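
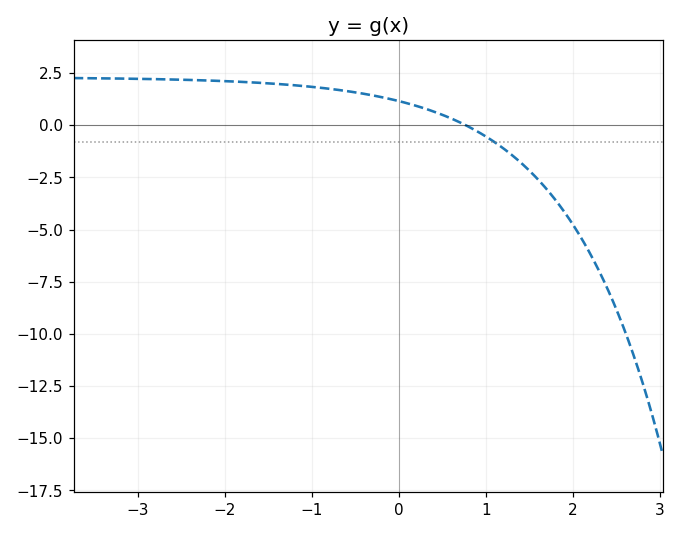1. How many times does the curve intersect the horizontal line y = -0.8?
1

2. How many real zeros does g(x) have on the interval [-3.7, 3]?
1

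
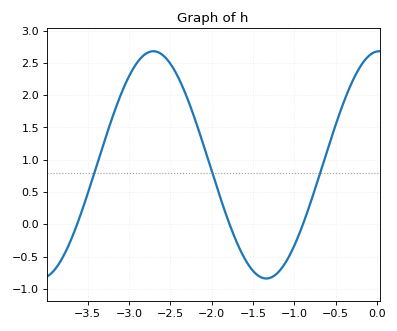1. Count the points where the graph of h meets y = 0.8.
3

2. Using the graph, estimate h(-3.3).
1.3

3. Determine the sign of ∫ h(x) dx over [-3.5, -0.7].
positive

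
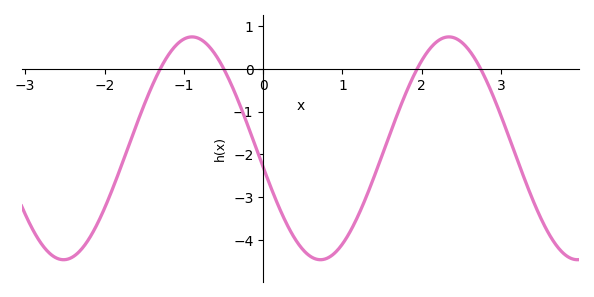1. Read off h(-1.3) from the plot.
-0.008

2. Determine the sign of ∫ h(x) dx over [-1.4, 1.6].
negative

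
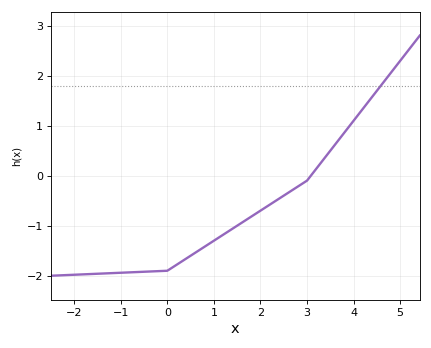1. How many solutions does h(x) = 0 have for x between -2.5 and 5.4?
1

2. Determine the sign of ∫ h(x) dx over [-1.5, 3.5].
negative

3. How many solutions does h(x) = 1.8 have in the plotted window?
1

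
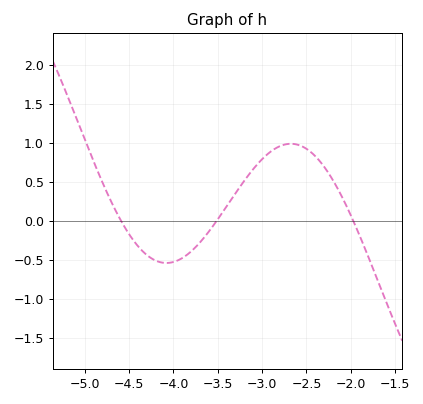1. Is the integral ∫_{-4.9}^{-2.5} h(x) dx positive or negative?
positive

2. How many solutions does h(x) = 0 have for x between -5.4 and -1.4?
3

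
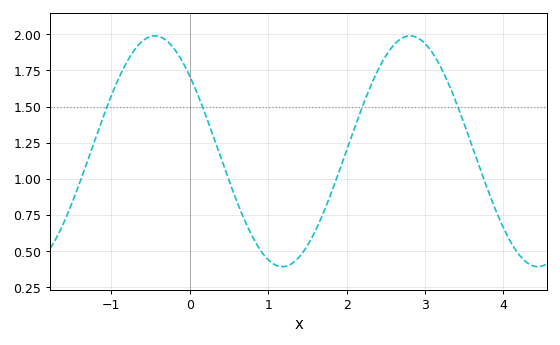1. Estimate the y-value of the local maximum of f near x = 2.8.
1.98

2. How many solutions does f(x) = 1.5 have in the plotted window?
4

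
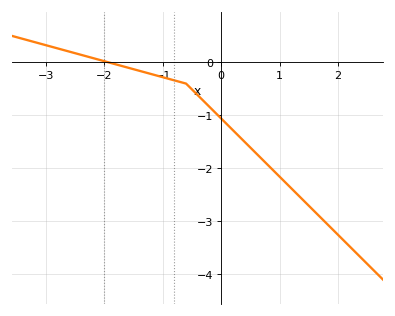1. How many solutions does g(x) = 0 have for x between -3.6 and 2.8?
1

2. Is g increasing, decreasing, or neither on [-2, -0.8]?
decreasing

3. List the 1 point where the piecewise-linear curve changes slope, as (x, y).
(-0.6, -0.4)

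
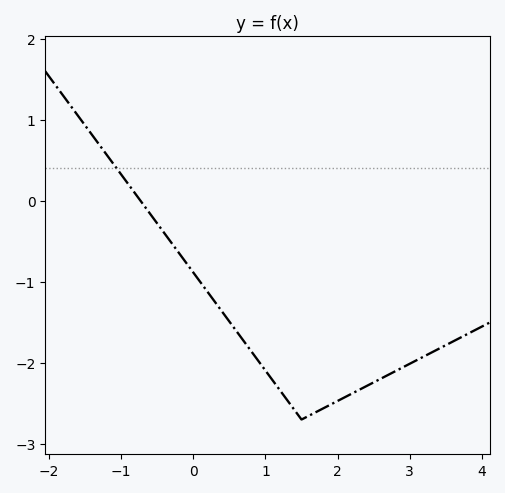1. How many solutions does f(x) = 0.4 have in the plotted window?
1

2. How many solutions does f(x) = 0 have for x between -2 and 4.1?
1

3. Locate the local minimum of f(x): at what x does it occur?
1.5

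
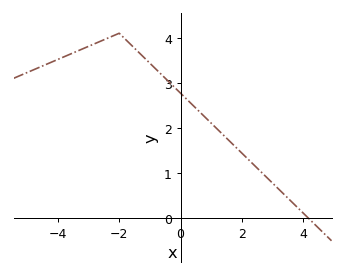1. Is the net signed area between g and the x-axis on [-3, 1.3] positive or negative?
positive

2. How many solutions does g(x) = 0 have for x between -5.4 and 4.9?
1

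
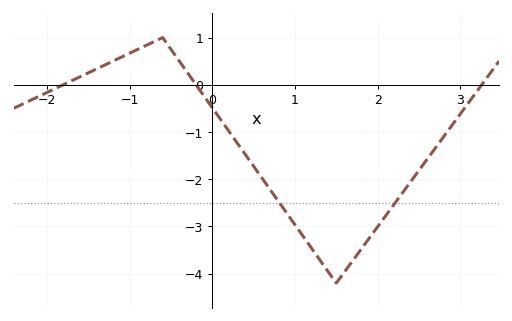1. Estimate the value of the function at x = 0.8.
-2.47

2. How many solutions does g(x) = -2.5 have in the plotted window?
2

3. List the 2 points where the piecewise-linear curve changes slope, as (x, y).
(-0.6, 1); (1.5, -4.2)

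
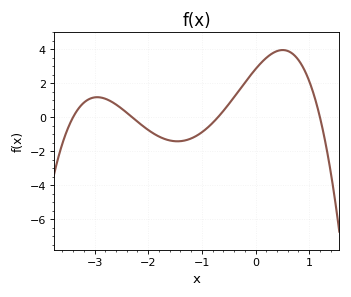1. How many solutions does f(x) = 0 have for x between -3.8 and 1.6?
4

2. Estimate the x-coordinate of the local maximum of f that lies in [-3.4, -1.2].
-2.9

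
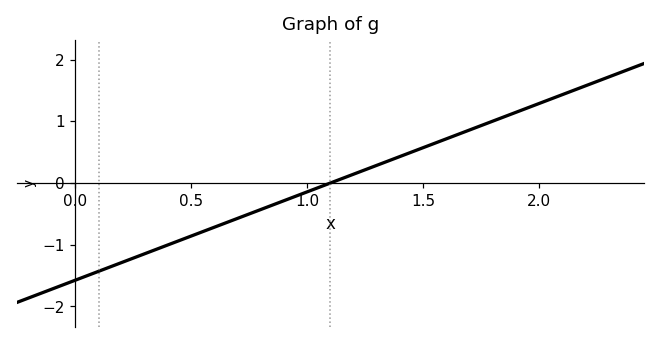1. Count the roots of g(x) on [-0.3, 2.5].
1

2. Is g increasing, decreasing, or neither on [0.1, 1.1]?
increasing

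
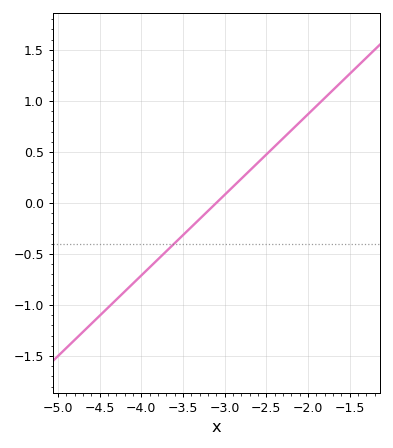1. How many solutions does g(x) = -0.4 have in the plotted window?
1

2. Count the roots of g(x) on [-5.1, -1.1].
1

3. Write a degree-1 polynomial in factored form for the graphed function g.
y = 0.79(x + 3.1)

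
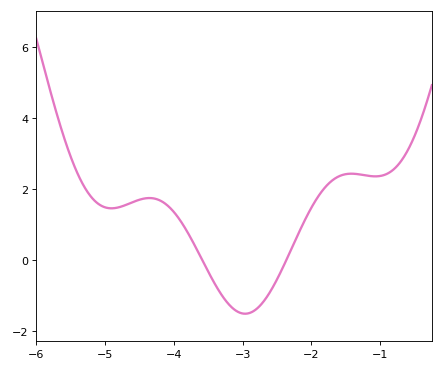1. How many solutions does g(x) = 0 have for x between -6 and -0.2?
2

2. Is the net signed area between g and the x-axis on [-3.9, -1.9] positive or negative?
negative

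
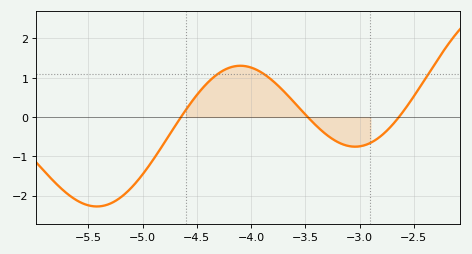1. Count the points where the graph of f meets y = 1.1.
3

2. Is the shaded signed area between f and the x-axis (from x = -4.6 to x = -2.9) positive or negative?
positive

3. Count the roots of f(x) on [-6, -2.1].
3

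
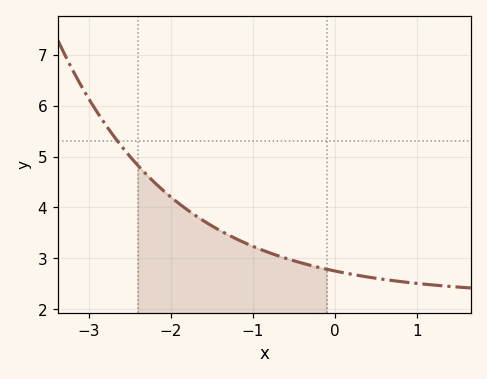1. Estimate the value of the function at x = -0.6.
3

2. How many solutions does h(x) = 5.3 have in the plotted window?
1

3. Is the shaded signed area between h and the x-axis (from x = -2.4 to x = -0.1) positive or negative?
positive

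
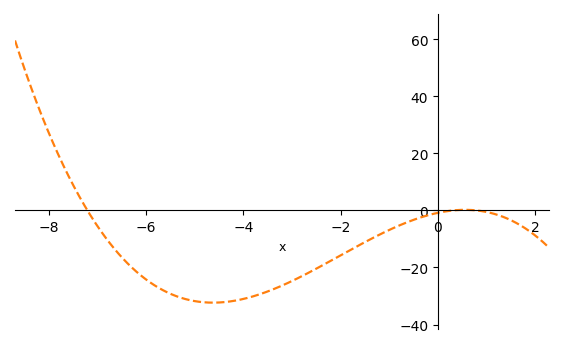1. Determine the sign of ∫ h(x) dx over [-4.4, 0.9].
negative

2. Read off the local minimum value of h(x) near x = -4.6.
-32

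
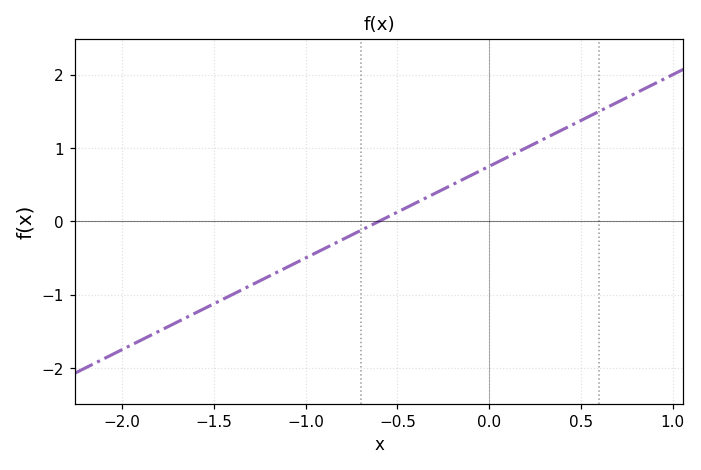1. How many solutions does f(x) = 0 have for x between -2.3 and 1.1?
1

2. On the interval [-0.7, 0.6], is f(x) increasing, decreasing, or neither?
increasing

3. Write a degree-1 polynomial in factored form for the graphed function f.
y = 1.25(x + 0.6)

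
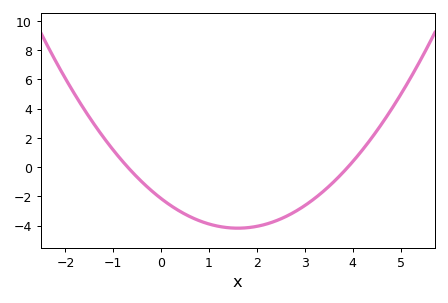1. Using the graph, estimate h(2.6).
-3.4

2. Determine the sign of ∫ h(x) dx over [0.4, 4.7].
negative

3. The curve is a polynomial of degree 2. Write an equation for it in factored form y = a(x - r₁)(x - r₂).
y = 0.79(x + 0.7)(x - 3.9)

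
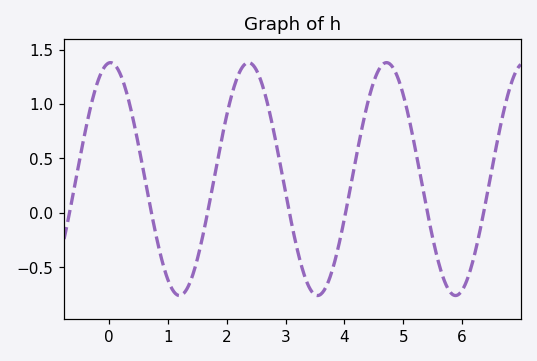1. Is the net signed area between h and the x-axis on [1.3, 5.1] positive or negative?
positive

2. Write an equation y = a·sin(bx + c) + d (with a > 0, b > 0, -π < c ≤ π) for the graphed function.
y = 1.07sin(2.7x + 1.5) + 0.31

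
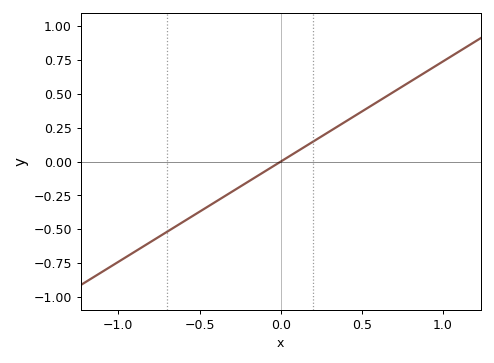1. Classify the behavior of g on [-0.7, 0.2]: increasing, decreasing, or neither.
increasing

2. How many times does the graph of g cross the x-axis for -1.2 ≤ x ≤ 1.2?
1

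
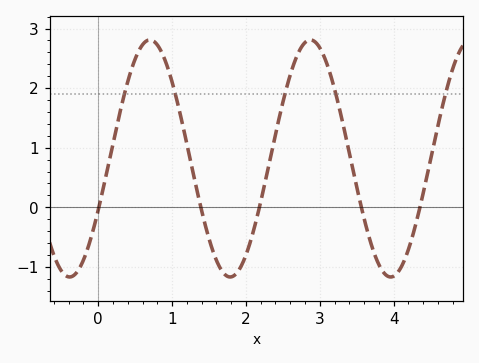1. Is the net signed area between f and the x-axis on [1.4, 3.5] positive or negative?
positive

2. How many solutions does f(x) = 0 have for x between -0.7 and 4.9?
5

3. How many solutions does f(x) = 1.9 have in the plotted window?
5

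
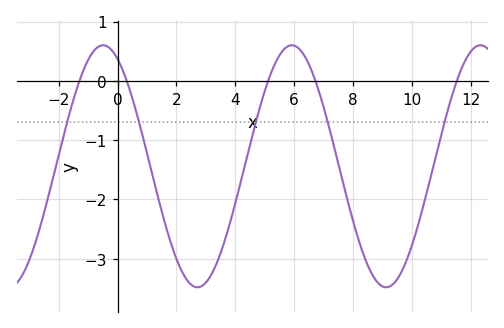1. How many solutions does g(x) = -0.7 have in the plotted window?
5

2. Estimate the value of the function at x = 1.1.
-1.4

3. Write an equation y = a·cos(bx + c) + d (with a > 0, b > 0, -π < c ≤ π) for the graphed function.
y = 2.04cos(0.98x + 0.48) - 1.44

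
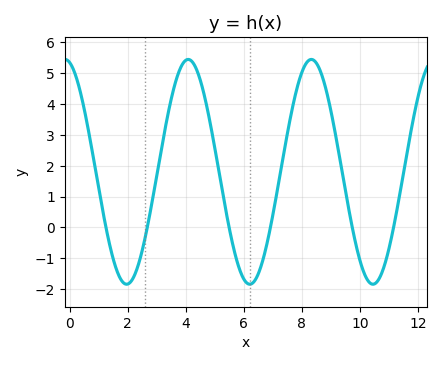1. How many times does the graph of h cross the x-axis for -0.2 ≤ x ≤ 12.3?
6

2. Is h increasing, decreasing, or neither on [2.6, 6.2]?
neither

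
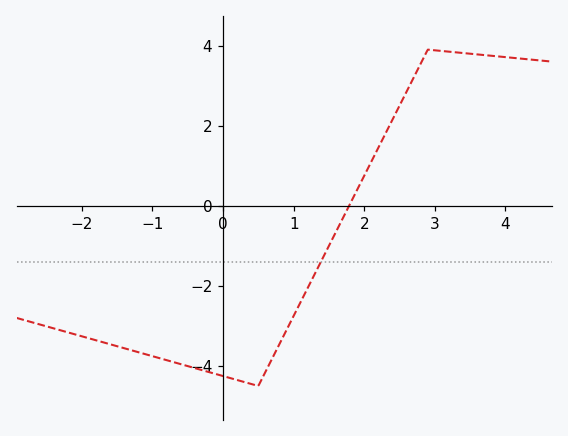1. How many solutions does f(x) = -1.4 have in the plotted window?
1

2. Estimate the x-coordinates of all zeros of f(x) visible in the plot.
1.8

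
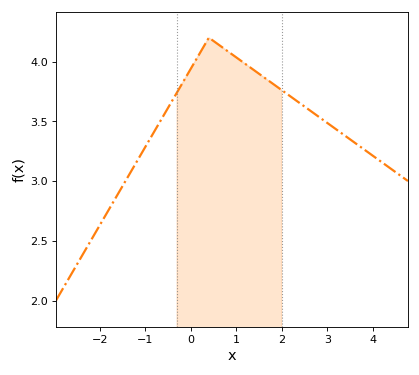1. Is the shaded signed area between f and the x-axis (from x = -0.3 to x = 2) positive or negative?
positive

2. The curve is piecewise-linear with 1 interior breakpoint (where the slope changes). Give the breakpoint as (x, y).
(0.4, 4.2)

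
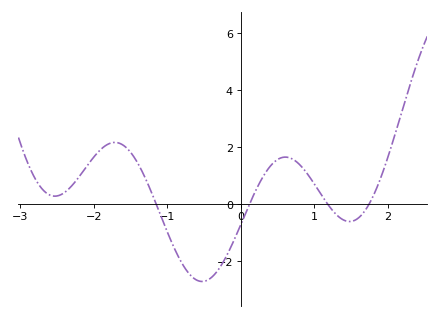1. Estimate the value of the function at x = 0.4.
1.34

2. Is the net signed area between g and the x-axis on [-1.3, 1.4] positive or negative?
negative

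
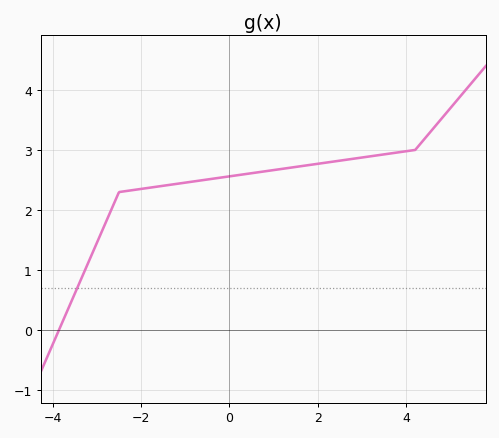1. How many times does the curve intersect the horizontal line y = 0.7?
1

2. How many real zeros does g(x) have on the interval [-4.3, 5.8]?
1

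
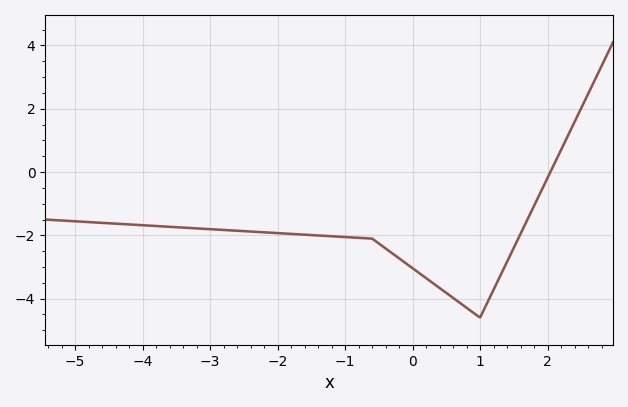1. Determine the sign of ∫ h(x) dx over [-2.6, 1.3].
negative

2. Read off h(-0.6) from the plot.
-2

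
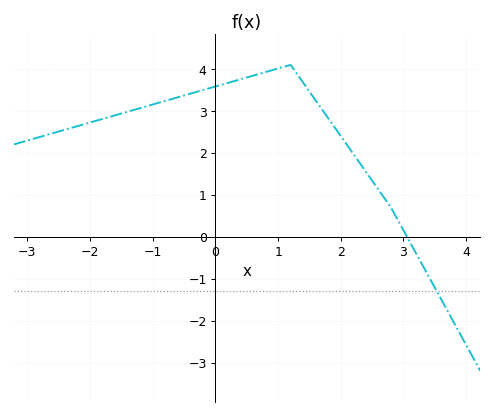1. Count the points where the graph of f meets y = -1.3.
1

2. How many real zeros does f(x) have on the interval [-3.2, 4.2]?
1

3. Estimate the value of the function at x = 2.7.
0.912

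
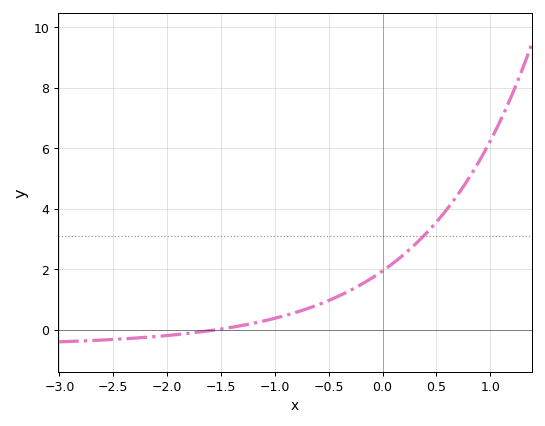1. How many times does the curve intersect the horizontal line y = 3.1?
1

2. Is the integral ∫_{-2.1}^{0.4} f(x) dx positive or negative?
positive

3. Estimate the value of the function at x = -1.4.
0.088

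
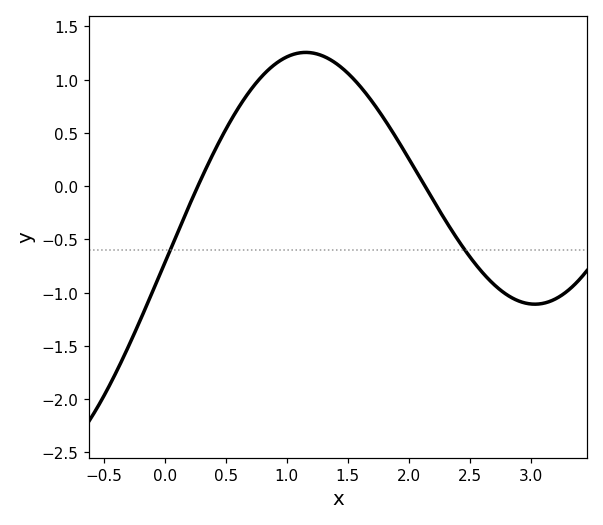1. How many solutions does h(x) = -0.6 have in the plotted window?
2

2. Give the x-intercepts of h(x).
0.272, 2.13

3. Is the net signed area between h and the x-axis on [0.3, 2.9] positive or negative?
positive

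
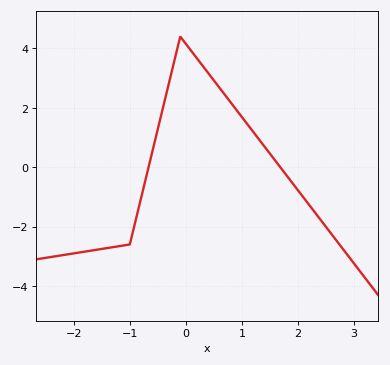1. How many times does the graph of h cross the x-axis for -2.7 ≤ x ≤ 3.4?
2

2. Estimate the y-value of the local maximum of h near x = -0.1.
4.39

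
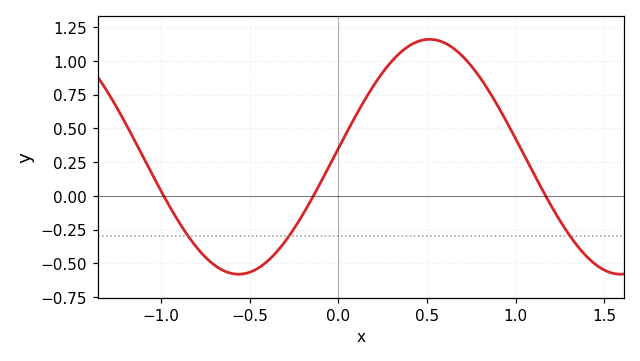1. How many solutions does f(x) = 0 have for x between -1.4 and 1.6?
3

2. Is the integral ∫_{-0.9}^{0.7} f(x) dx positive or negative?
positive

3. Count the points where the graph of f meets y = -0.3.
3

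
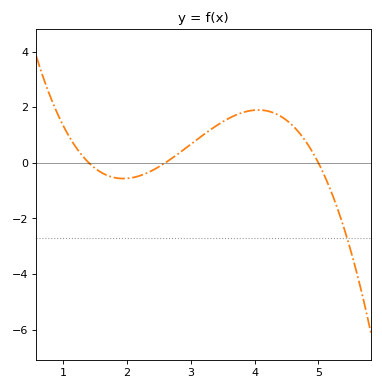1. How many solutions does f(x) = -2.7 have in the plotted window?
1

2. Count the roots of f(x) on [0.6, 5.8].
3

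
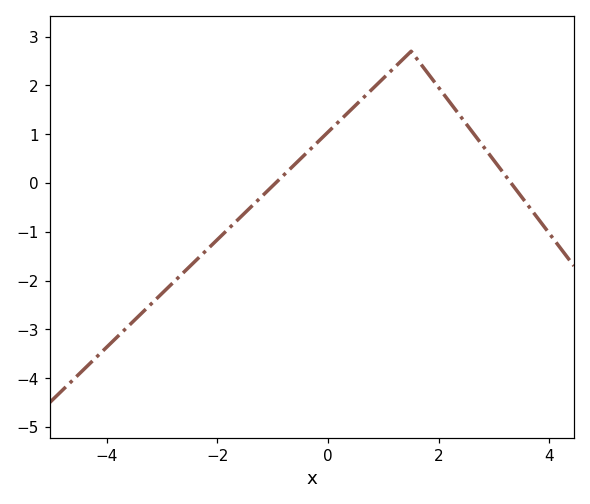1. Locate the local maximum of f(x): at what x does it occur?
1.6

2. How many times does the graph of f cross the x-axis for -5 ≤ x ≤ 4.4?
2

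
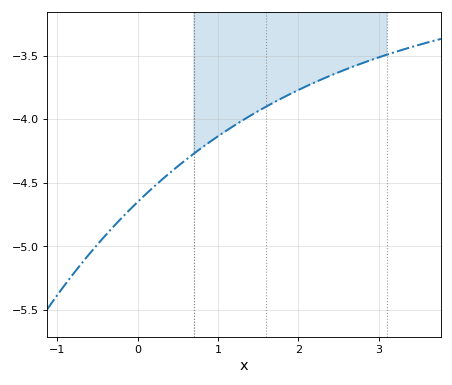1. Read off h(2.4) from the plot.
-3.65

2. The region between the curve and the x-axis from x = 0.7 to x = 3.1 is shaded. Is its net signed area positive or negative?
negative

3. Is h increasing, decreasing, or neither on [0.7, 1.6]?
increasing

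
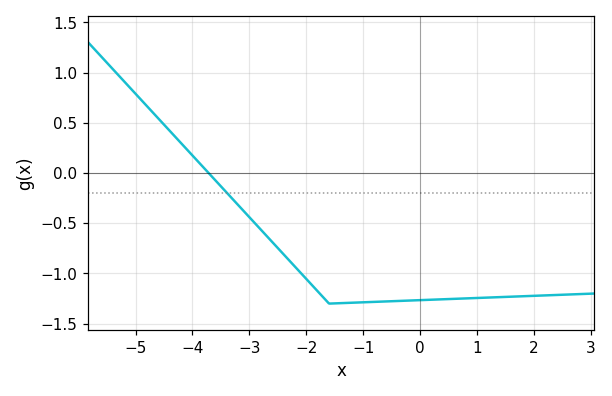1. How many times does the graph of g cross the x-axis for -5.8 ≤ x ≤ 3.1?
1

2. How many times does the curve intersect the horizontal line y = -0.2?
1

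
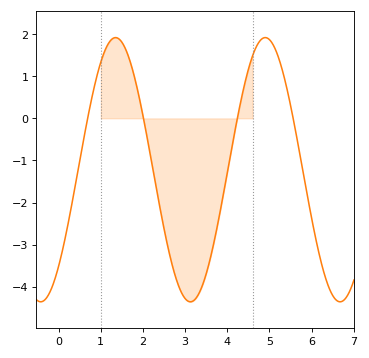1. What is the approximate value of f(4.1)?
-0.736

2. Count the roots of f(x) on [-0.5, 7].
4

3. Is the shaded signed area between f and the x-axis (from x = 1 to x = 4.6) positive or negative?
negative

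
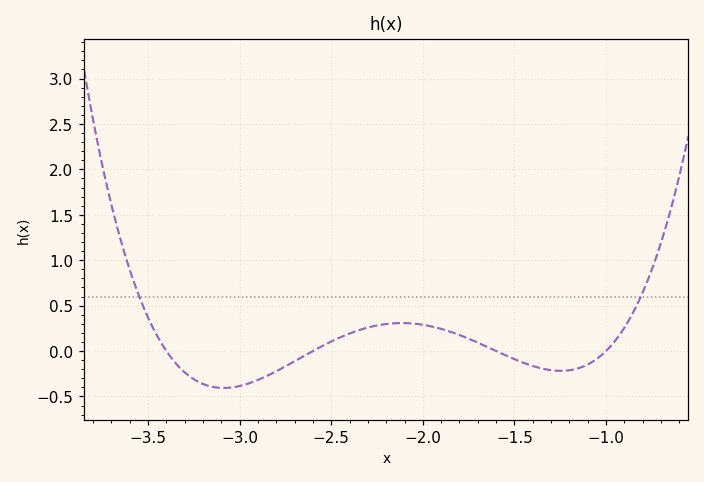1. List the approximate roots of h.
-3.4, -2.6, -1.6, -1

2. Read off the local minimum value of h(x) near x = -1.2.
-0.218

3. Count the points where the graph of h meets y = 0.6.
2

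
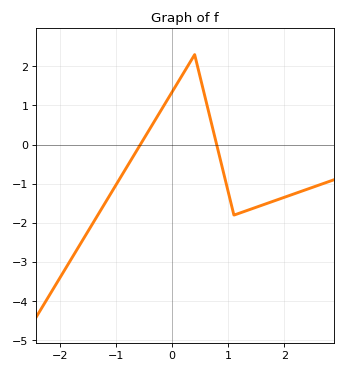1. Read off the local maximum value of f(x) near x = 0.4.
2.3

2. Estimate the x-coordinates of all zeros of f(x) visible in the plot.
-0.569, 0.793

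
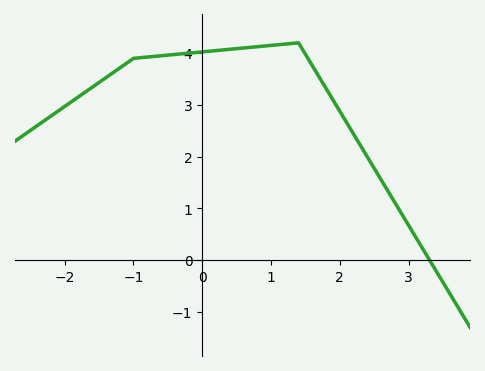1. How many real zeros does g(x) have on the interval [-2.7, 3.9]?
1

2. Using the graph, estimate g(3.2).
0.233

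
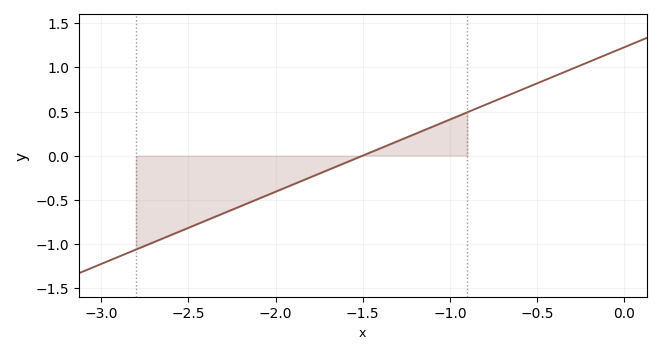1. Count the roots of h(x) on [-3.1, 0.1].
1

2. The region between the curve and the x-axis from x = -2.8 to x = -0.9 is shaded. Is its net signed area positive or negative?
negative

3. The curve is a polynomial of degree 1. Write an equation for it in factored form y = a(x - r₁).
y = 0.82(x + 1.5)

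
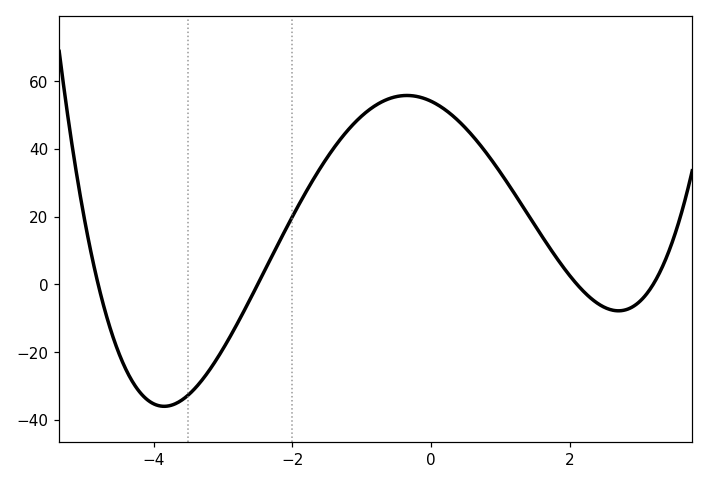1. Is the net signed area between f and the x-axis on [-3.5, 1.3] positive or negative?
positive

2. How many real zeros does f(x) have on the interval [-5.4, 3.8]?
4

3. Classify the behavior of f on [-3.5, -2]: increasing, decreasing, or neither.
increasing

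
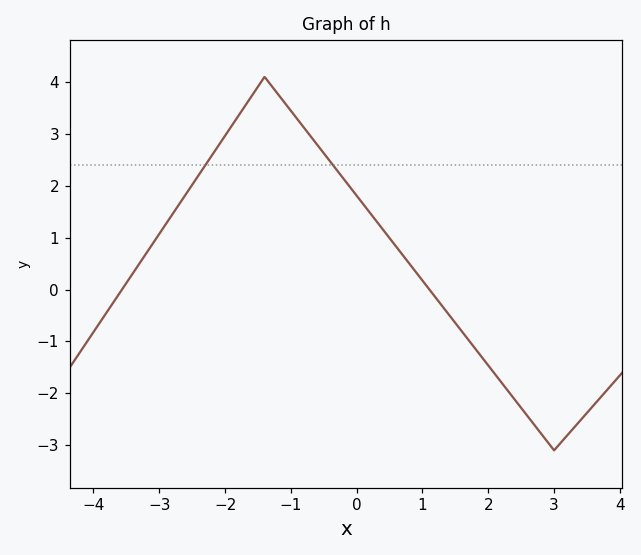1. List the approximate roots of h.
-3.6, 1.2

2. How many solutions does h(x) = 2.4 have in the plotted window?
2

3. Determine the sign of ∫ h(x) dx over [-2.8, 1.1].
positive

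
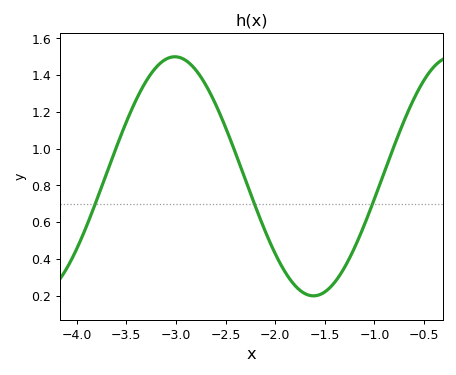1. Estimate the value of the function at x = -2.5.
1.12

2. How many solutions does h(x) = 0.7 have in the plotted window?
3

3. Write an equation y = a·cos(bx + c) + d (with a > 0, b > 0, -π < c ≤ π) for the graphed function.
y = 0.65cos(2.2x + 0.49) + 0.85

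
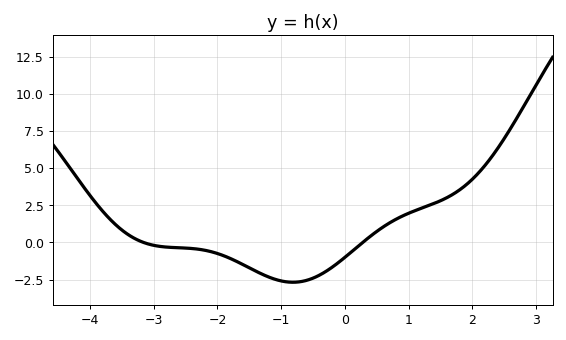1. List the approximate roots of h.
-3.16, 0.278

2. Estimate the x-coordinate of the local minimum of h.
-0.817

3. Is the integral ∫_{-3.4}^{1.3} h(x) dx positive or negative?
negative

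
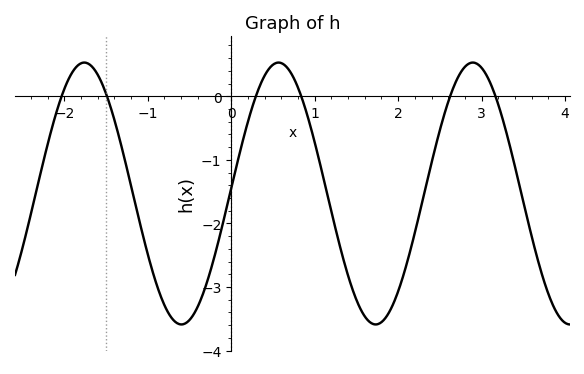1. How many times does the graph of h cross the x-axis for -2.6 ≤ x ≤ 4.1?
6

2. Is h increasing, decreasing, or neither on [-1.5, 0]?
neither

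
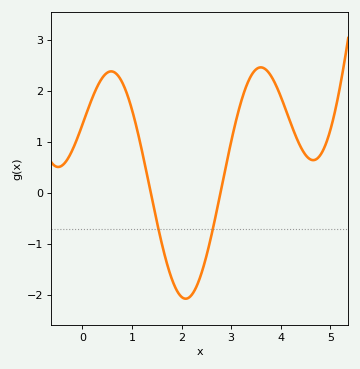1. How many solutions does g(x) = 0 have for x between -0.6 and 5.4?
2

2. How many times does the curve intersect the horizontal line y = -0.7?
2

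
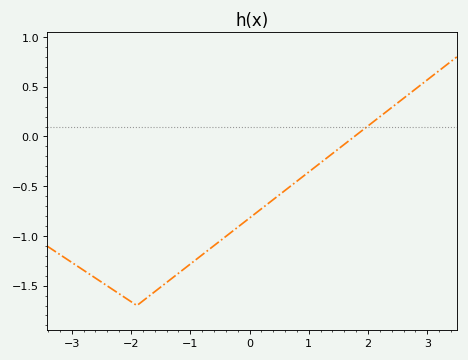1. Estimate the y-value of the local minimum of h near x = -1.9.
-1.7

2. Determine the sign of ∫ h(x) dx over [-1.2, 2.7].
negative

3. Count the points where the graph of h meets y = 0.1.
1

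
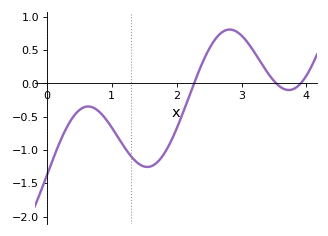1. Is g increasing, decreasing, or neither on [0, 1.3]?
neither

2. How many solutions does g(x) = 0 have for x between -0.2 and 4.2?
3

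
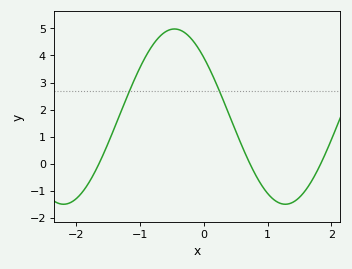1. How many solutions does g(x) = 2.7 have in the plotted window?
2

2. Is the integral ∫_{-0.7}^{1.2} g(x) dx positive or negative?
positive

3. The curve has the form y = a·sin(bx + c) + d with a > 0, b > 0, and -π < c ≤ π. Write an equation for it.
y = 3.24sin(1.81x + 2.4) + 1.74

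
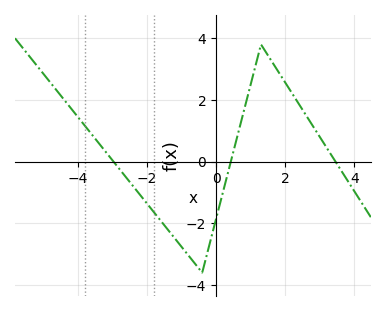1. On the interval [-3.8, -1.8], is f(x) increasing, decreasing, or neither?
decreasing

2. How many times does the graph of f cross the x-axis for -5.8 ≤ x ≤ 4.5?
3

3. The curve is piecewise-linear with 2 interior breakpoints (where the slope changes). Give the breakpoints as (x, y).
(-0.4, -3.6); (1.3, 3.8)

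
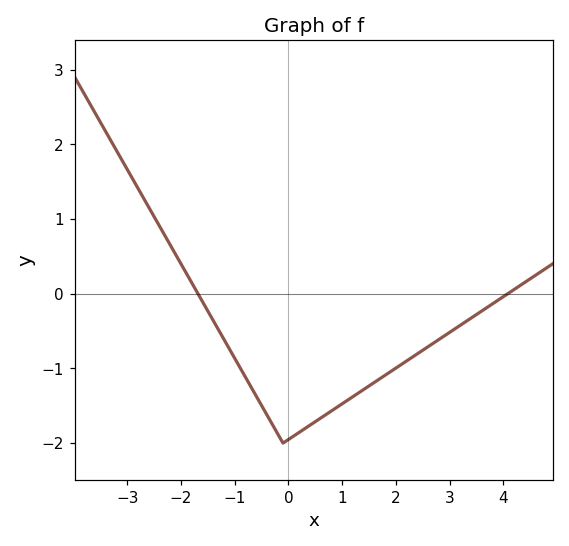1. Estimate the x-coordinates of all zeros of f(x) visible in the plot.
-1.6, 4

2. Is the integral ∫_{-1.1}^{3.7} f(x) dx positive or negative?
negative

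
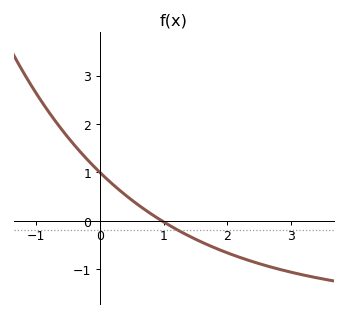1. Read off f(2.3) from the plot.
-0.8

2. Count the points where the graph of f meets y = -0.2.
1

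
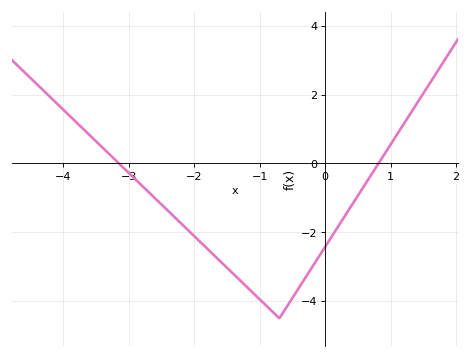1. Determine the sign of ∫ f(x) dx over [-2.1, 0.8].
negative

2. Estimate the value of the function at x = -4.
1.56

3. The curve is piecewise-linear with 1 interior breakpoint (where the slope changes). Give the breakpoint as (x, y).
(-0.7, -4.5)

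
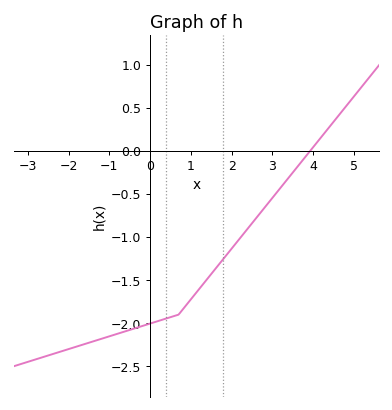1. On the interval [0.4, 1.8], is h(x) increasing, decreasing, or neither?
increasing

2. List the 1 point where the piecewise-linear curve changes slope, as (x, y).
(0.7, -1.9)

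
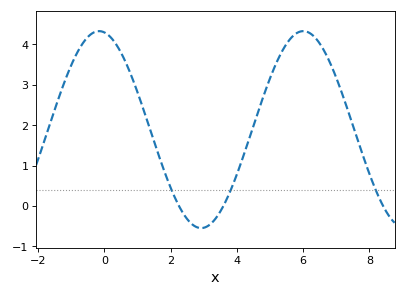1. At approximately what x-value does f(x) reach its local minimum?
3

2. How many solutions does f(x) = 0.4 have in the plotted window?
3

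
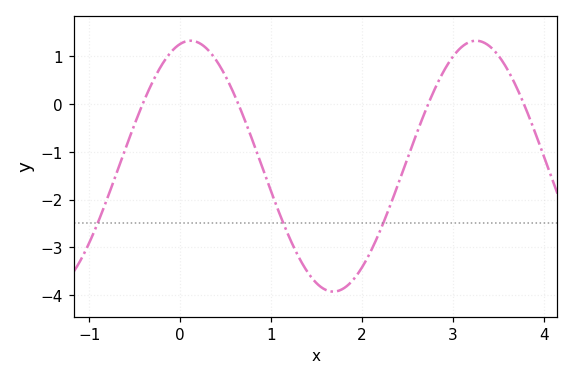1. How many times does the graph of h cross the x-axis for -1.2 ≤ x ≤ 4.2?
4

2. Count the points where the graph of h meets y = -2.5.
3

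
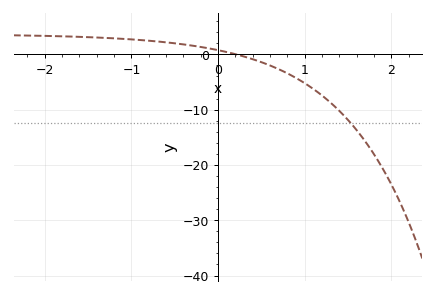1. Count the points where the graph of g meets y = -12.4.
1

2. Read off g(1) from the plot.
-5.21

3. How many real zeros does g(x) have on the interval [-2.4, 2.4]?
1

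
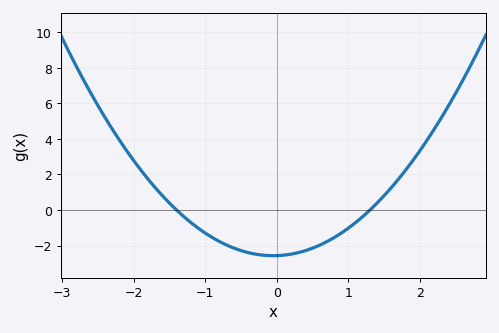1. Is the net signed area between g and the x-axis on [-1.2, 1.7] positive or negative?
negative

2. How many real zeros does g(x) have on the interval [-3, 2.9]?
2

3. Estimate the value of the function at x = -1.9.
2.26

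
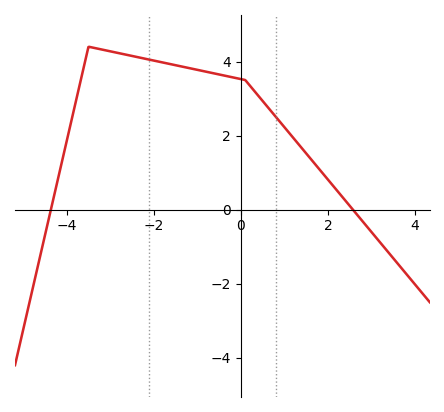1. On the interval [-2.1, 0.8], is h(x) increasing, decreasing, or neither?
decreasing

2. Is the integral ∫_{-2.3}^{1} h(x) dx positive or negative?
positive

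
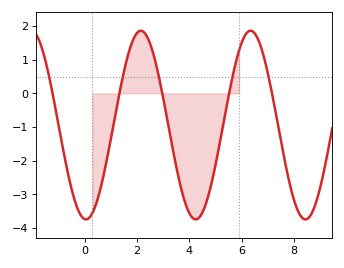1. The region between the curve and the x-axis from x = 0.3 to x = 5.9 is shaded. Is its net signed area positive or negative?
negative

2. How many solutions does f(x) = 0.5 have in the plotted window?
5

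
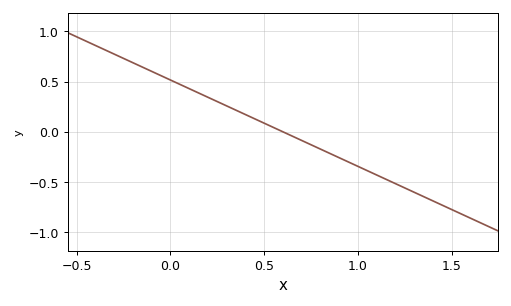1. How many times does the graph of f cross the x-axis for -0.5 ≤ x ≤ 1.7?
1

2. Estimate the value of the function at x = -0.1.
0.602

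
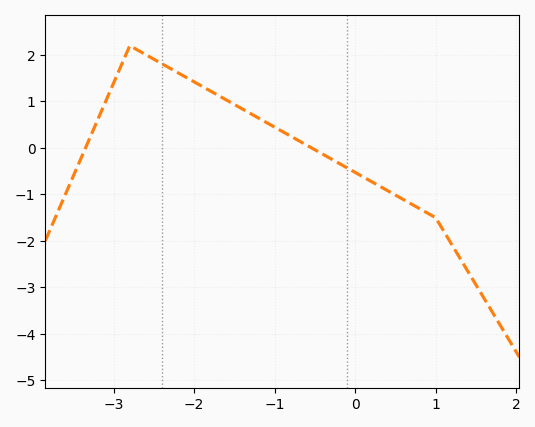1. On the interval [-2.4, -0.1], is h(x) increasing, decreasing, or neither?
decreasing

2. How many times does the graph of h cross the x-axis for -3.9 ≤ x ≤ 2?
2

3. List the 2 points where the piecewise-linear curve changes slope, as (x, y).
(-2.8, 2.2); (1, -1.5)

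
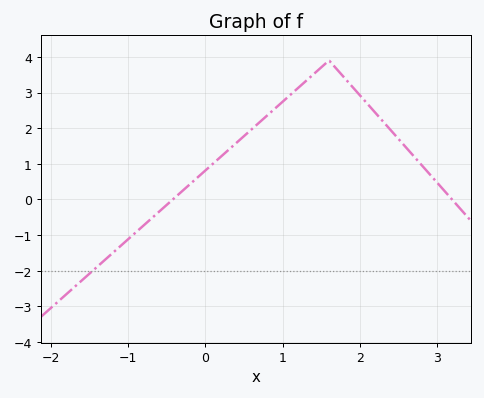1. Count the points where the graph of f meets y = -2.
1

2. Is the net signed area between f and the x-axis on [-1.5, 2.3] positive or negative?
positive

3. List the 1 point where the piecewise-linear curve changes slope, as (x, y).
(1.6, 3.9)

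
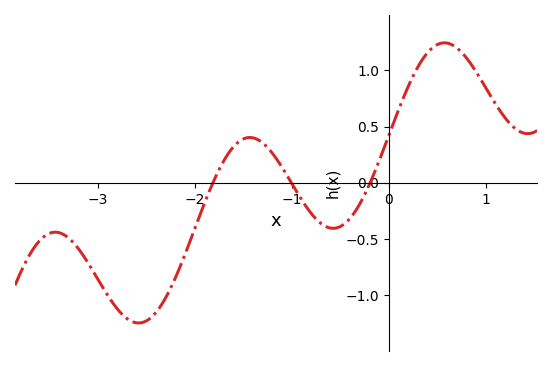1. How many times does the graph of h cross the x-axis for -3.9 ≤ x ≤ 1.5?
3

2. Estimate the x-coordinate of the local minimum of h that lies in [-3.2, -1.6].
-2.6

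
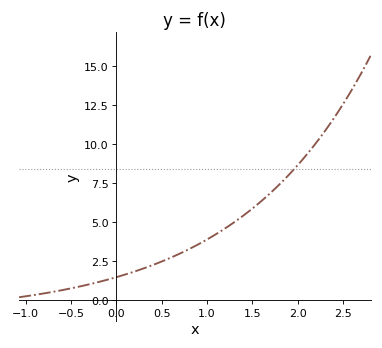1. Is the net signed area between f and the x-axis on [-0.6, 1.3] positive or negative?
positive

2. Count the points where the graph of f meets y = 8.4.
1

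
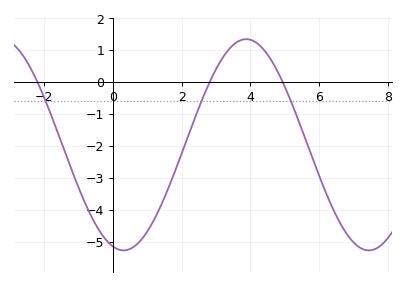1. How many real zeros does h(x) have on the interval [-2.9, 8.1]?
3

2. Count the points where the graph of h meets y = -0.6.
3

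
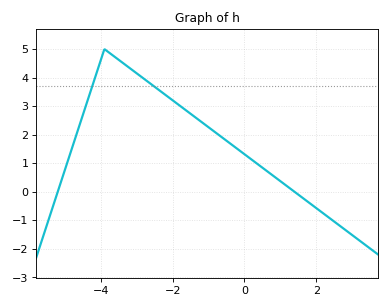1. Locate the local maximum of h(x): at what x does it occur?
-3.9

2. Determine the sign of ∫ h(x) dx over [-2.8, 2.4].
positive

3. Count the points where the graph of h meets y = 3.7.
2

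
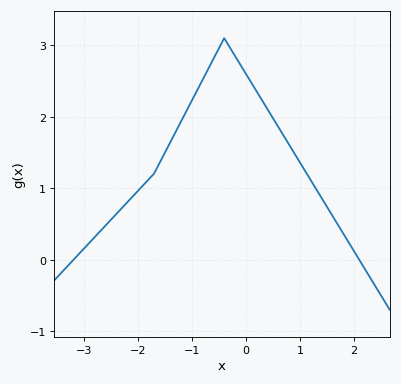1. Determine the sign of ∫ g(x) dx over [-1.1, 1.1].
positive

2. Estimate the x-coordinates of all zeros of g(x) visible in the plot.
-3.18, 2.1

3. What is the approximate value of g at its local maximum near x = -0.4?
3.1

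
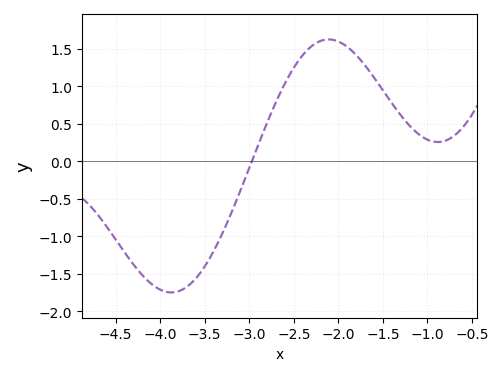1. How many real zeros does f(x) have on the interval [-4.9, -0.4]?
1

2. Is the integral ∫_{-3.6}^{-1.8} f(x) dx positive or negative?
positive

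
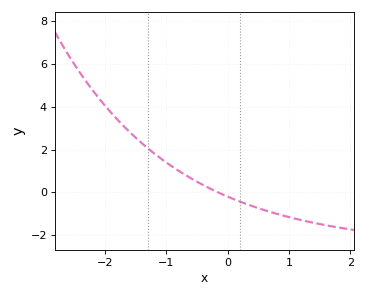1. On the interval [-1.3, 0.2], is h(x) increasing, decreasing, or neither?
decreasing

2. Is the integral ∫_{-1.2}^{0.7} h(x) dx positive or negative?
positive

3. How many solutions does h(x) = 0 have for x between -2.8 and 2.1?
1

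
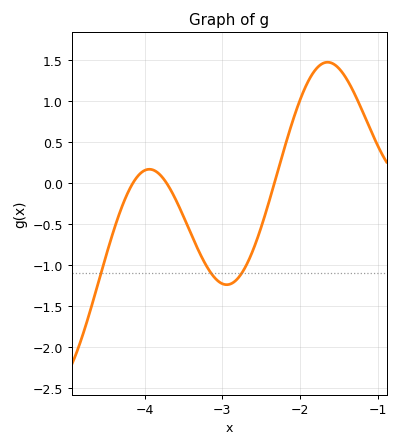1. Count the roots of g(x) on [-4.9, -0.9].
3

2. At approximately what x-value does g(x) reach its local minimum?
-2.9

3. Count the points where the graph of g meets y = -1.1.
3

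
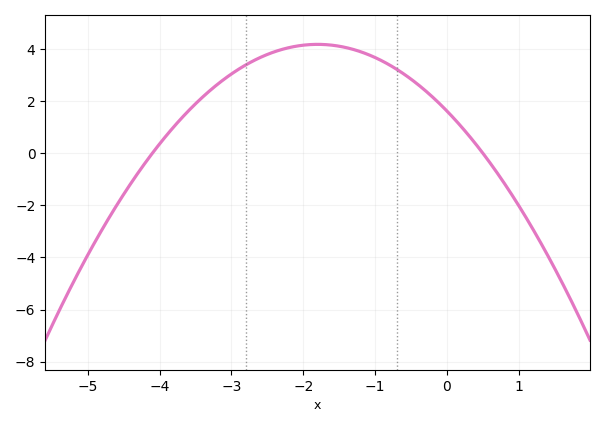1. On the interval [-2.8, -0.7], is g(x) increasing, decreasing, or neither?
neither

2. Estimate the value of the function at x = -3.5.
1.8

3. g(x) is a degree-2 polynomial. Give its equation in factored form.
y = -0.79(x + 4.1)(x - 0.5)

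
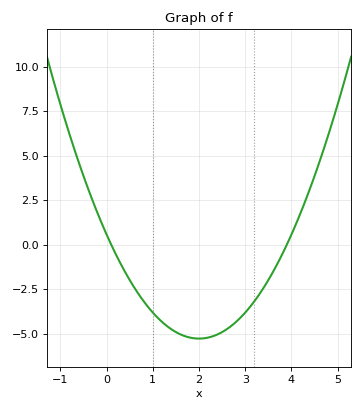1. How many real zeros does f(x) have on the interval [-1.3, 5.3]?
2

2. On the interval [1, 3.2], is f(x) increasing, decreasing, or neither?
neither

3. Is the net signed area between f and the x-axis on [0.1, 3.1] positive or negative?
negative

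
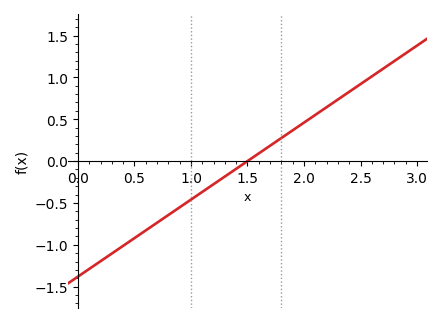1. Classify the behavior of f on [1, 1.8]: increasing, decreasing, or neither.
increasing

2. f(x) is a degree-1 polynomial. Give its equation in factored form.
y = 0.92(x - 1.5)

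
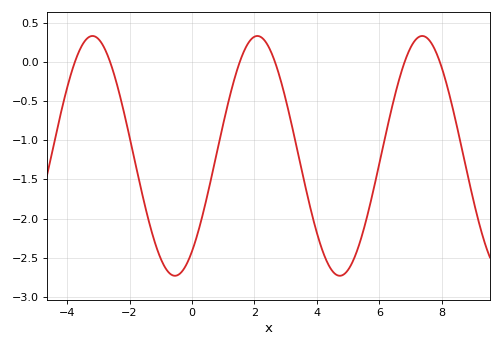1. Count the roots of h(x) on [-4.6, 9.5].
6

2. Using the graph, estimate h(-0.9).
-2.6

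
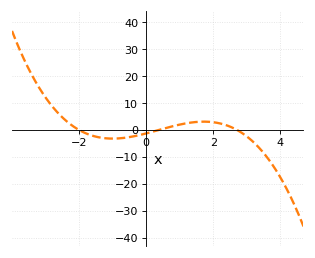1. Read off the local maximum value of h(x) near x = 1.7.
3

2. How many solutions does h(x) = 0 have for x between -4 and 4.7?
3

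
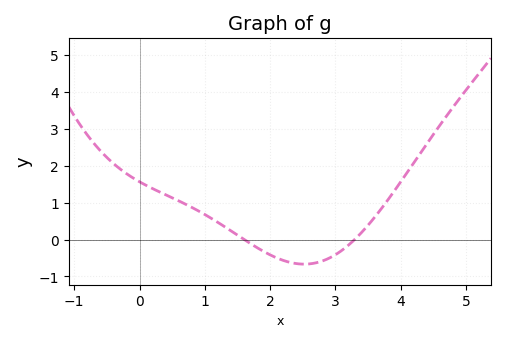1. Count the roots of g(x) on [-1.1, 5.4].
2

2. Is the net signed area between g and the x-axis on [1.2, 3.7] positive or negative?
negative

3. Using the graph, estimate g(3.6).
0.602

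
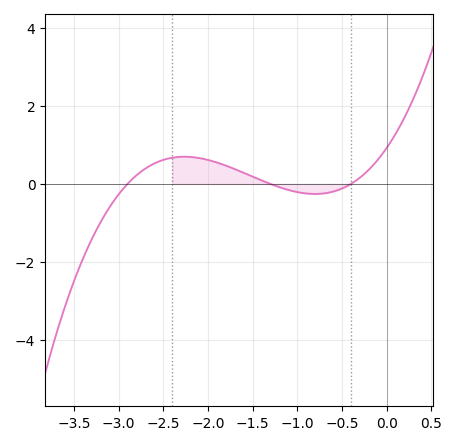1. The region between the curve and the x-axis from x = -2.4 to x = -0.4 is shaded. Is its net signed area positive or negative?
positive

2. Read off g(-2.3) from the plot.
0.6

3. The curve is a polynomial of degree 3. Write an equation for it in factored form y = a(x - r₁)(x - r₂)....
y = 0.61(x + 2.9)(x + 1.3)(x + 0.4)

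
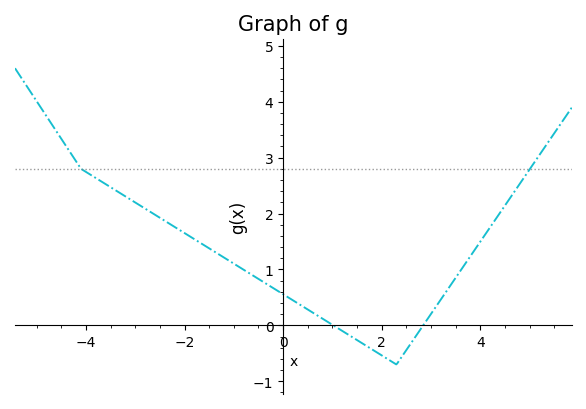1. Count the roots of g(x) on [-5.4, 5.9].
2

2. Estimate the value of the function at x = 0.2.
0.448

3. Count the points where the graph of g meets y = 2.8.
2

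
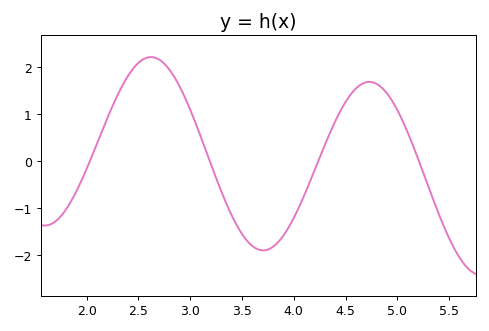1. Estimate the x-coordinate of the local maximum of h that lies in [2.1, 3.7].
2.6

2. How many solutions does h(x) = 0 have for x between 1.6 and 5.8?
4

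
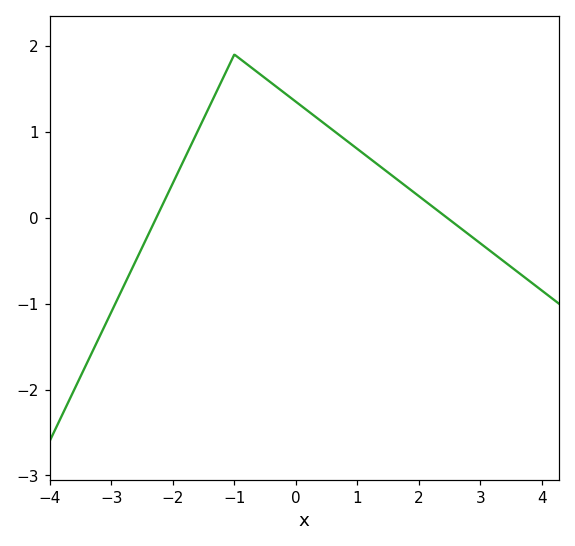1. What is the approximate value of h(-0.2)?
1.5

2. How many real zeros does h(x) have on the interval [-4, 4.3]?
2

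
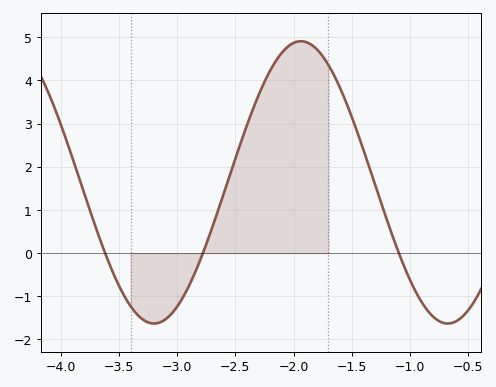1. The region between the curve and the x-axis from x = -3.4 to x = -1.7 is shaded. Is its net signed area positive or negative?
positive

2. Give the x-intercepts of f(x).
-3.62, -2.78, -1.09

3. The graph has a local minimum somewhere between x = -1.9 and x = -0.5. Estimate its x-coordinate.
-0.675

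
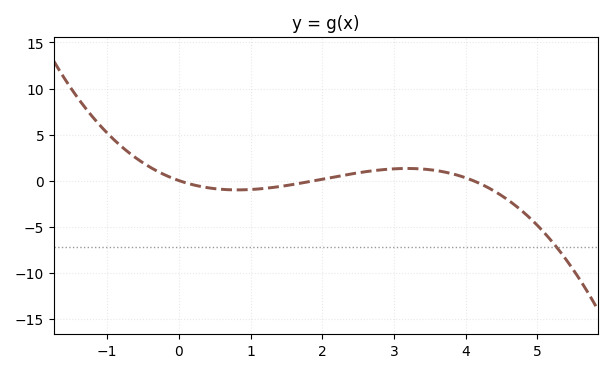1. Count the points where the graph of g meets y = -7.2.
1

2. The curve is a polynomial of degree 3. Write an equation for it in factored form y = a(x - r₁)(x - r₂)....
y = -0.35(x - 0)(x - 1.9)(x - 4.1)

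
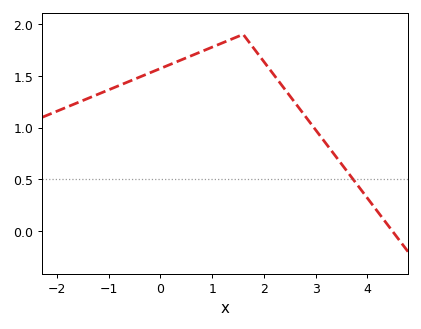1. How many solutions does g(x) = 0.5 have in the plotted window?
1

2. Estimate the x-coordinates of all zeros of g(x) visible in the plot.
4.5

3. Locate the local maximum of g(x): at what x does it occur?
1.6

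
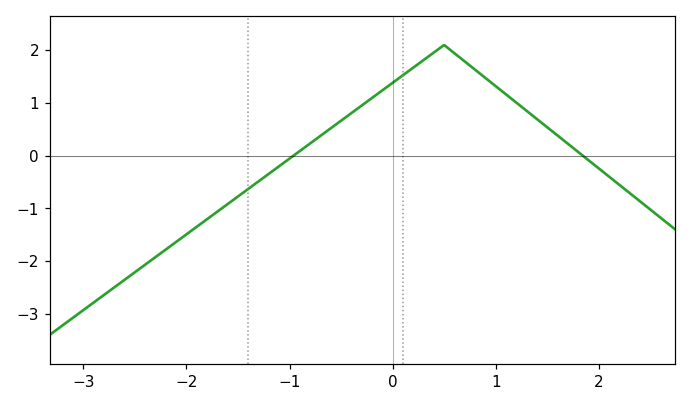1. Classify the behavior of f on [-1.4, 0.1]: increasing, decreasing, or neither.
increasing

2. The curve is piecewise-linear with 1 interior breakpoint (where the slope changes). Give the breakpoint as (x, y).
(0.5, 2.1)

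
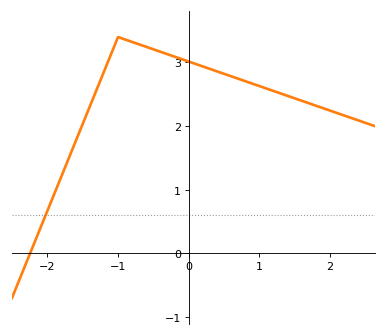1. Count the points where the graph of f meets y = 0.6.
1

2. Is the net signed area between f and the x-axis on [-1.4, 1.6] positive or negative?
positive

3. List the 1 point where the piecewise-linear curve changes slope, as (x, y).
(-1, 3.4)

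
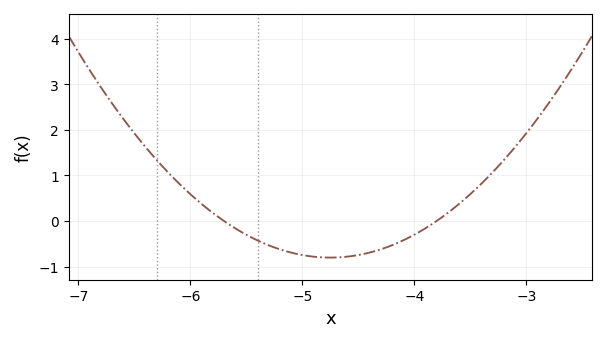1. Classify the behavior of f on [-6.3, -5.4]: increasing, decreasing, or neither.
decreasing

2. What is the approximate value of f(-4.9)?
-0.783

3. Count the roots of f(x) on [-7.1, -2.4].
2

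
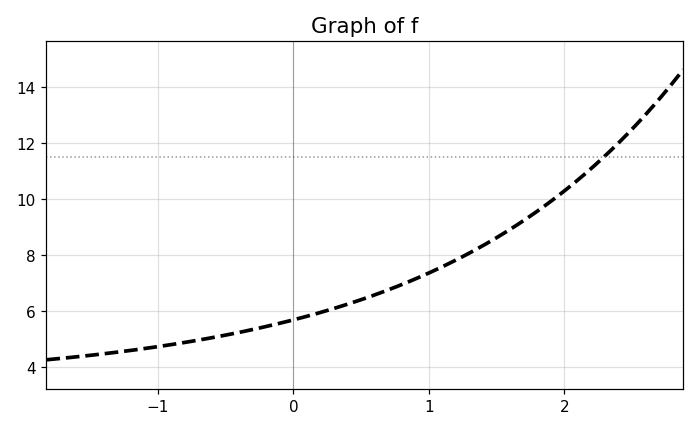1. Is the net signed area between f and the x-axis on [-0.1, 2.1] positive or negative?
positive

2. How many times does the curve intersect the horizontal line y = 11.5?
1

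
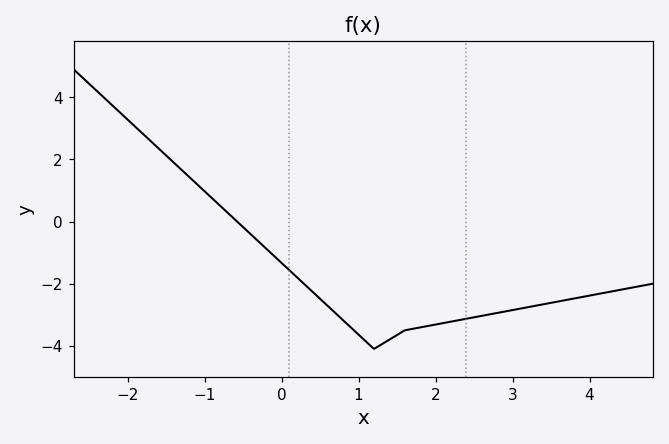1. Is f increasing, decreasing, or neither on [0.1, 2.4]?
neither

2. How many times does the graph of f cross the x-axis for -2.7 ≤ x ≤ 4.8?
1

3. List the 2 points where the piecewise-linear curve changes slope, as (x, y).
(1.2, -4.1); (1.6, -3.5)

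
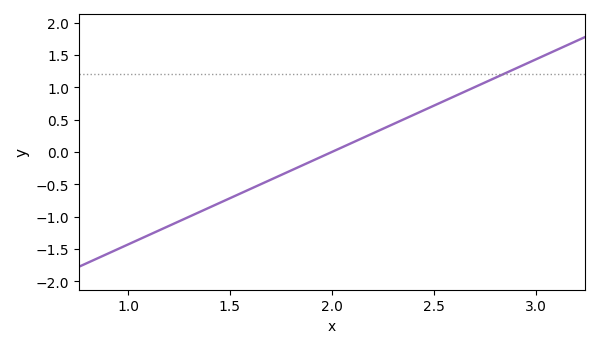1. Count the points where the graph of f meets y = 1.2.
1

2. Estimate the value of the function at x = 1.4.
-0.858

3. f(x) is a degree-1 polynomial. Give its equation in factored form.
y = 1.43(x - 2)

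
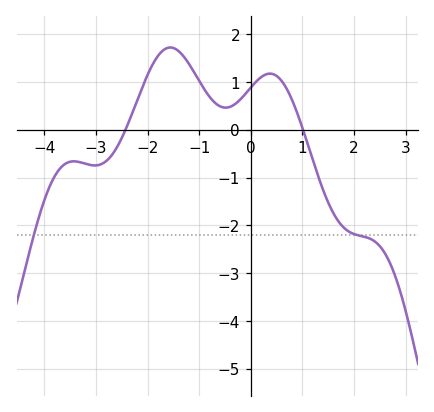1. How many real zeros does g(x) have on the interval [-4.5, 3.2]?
2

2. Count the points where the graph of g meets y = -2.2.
2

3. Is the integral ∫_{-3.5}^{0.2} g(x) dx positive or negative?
positive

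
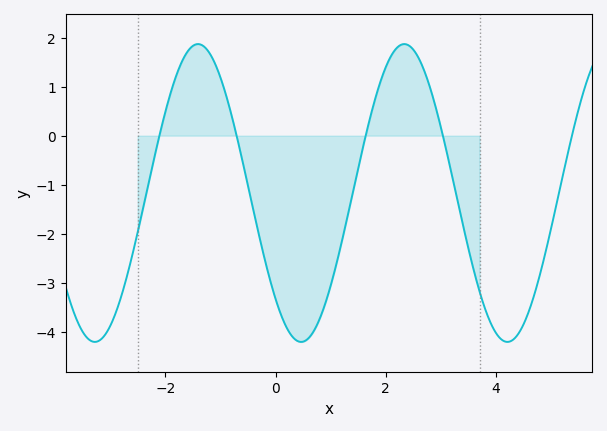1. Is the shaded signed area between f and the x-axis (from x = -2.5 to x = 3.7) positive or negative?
negative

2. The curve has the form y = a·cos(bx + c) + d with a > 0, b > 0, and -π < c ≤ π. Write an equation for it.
y = 3.04cos(1.7x + 2.4) - 1.17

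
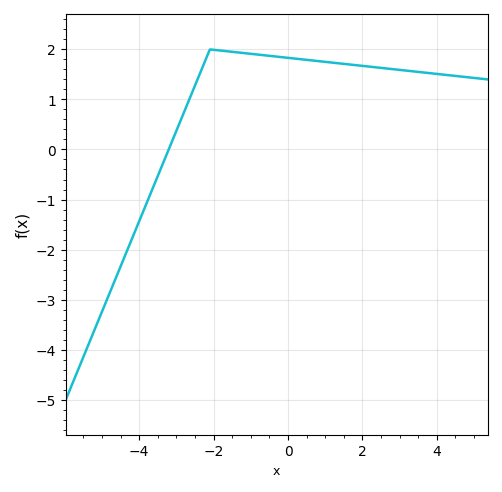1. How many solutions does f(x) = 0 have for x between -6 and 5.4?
1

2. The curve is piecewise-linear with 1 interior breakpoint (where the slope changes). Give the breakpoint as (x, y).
(-2.1, 2)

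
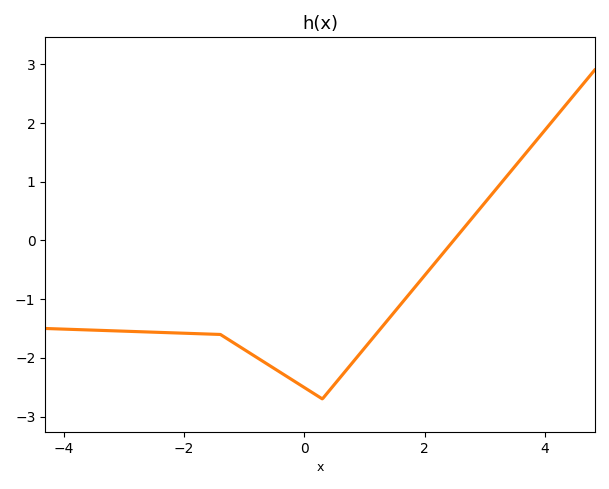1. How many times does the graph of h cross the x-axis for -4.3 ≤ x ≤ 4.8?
1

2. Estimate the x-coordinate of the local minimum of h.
0.2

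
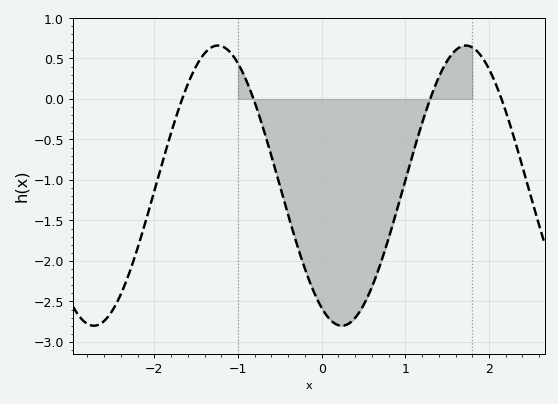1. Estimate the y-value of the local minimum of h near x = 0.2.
-2.8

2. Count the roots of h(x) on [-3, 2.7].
4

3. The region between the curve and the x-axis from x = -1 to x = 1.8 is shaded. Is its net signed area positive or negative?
negative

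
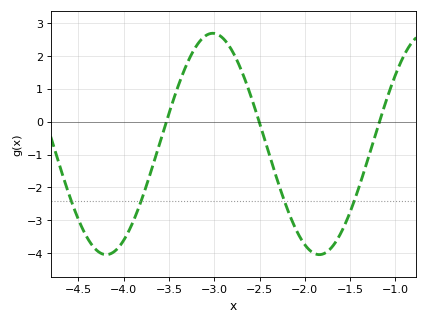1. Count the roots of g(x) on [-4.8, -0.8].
3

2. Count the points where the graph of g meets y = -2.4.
4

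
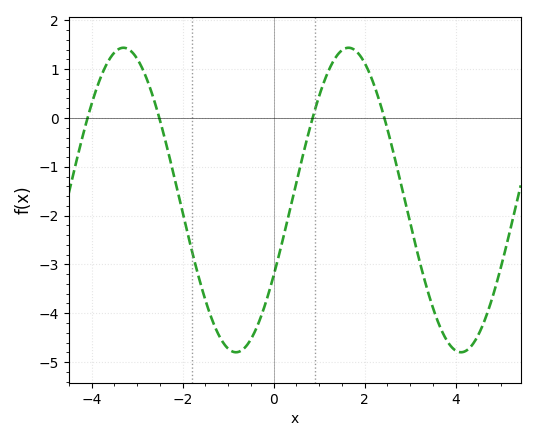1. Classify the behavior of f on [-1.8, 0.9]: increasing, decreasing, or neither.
neither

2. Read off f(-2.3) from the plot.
-0.8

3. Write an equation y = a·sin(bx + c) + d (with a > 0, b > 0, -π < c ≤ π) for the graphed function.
y = 3.12sin(1.3x - 0.52) - 1.68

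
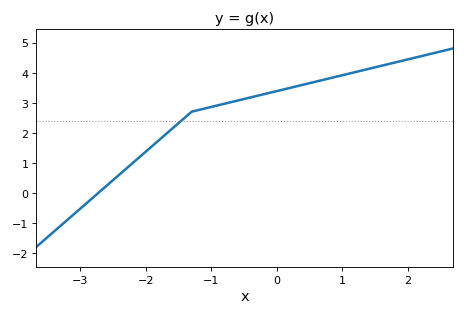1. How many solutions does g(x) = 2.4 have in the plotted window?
1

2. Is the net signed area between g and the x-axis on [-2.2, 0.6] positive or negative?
positive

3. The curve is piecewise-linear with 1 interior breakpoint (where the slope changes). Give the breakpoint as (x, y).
(-1.3, 2.7)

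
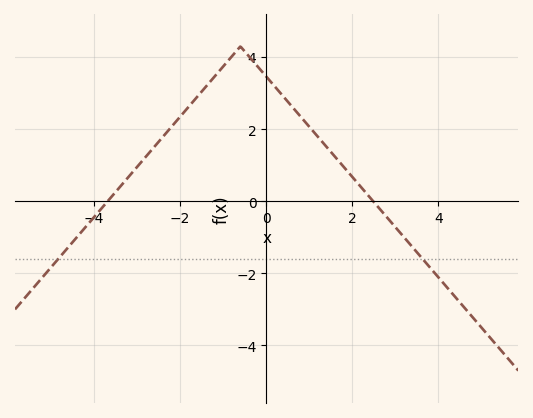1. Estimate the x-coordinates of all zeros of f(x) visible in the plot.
-3.6, 2.4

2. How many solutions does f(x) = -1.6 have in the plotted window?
2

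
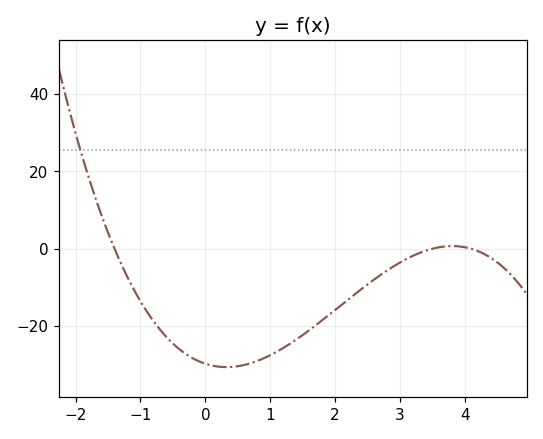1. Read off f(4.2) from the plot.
-0.58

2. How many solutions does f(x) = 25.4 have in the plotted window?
1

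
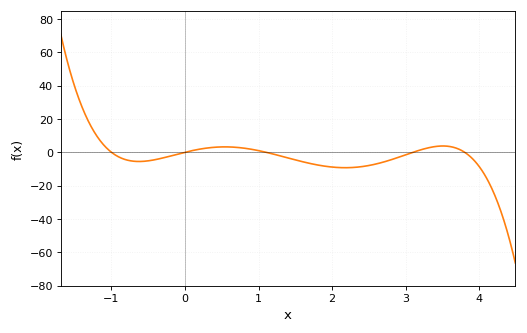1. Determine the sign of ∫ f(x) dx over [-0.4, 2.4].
negative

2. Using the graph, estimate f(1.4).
-3.41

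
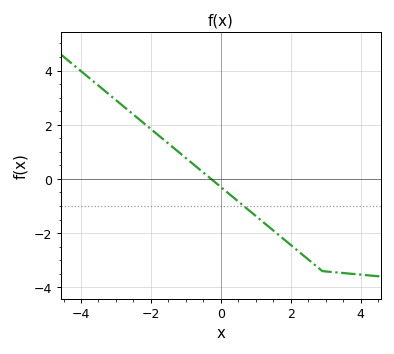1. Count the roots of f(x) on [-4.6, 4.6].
1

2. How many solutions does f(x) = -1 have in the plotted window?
1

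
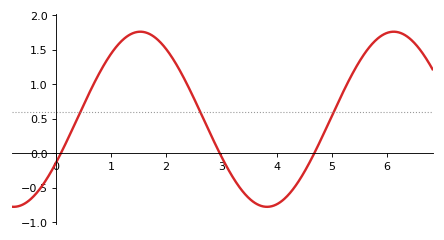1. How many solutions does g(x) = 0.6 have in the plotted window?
3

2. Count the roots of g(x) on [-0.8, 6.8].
3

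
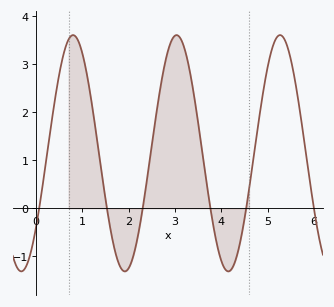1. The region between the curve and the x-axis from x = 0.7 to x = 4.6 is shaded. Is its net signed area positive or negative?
positive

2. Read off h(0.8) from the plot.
3.61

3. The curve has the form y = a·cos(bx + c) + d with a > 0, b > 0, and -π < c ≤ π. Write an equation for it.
y = 2.46cos(2.81x - 2.24) + 1.15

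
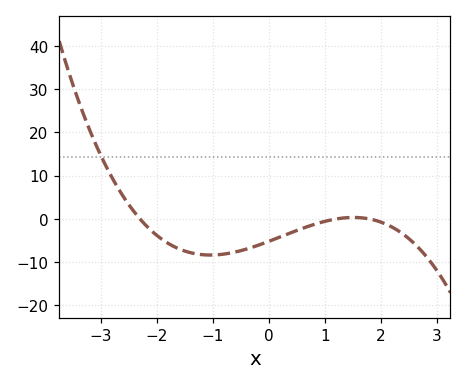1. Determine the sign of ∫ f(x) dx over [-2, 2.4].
negative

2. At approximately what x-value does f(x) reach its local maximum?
1.51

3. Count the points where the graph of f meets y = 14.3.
1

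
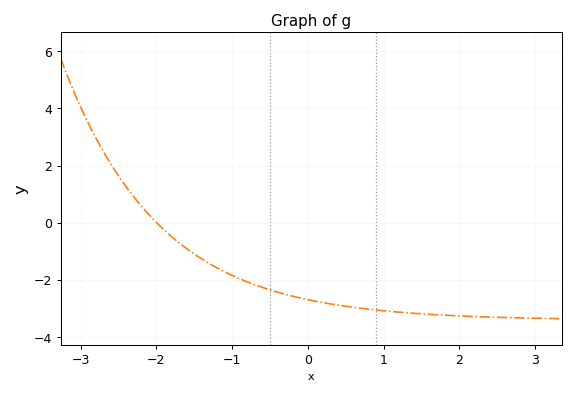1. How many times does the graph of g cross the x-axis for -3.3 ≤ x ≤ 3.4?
1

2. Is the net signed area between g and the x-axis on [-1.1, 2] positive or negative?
negative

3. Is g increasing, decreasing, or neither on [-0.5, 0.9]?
decreasing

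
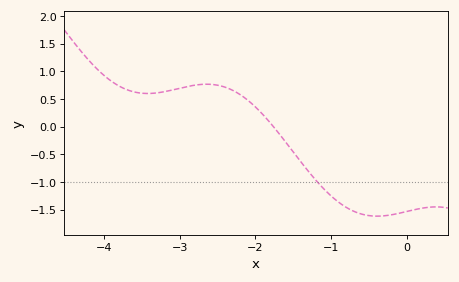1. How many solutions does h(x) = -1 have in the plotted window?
1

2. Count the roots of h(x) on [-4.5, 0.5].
1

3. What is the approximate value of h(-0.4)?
-1.6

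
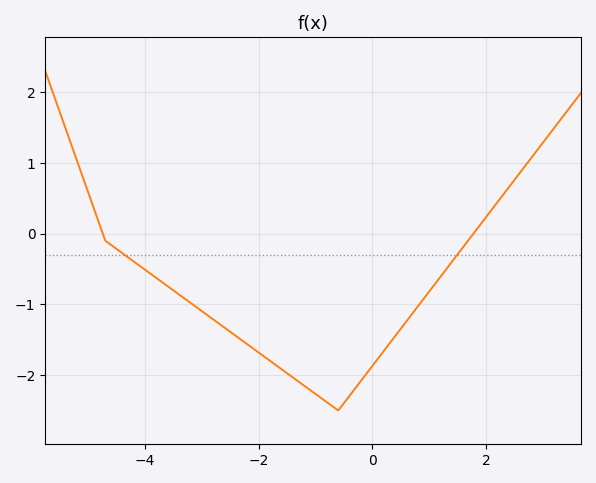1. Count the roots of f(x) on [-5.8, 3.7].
2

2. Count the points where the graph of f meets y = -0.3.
2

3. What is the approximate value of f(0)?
-1.87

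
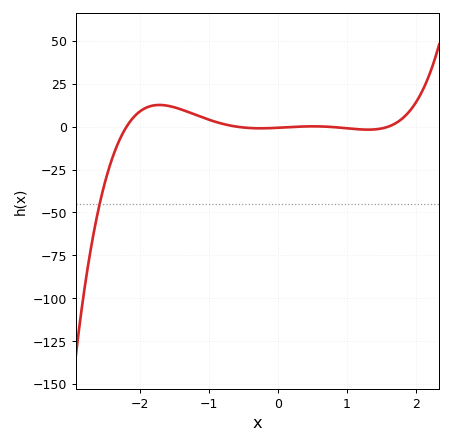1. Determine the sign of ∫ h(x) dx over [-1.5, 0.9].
positive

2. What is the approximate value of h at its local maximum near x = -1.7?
12.7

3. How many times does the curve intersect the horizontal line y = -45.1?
1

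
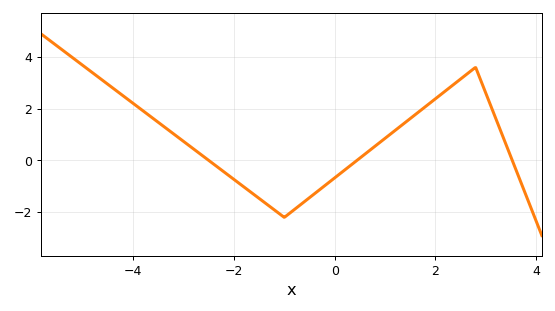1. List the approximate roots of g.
-2.6, 0.4, 3.6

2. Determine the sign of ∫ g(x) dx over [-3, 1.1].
negative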